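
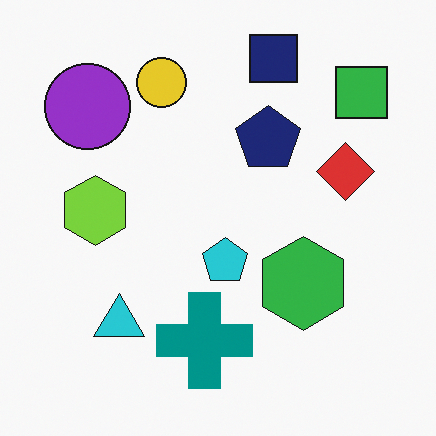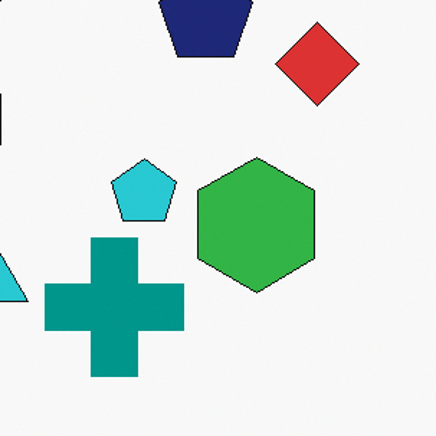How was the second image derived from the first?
The second image is the first cropped slightly and scaled back up.

The visible shapes are larger and the field of view is narrower; shapes near the original edges may be partly or wholly outside the frame — a crop-and-rescale.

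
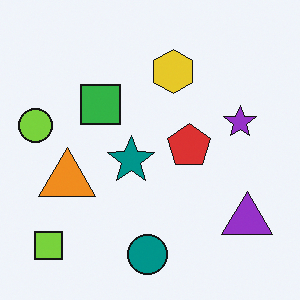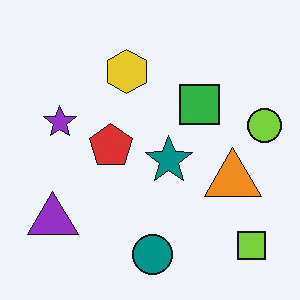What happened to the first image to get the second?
The transformation is: flipped horizontally (left ↔ right).

The lime circle is in the left of the first image and the right of the second — shapes on opposite sides of the vertical midline have swapped in a mirror flip.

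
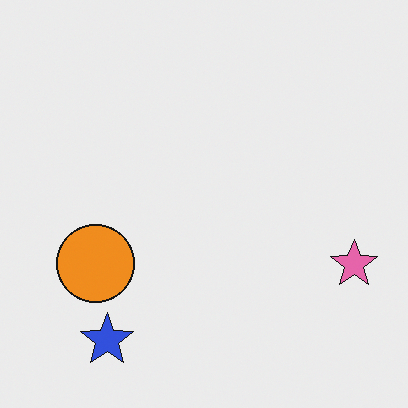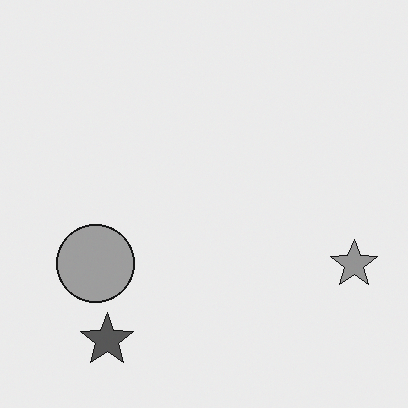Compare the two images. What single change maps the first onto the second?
This is the original image converted to grayscale.

All color is removed — every shape is now a shade of grey.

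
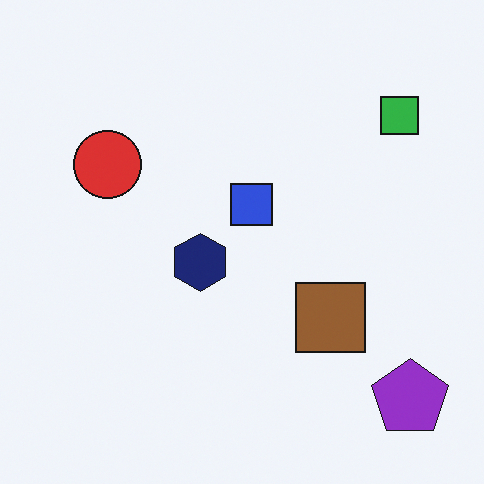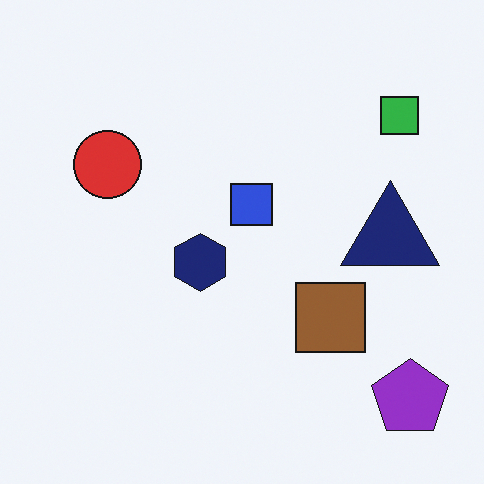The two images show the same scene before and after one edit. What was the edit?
The image was overlaid with an additional navy triangle.

A navy triangle appears in the second image that is absent from the first.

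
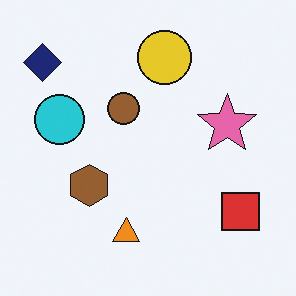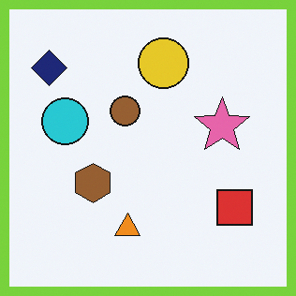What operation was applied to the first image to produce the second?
It was framed with a lime border.

A solid lime frame runs around the edge of the second image, with the content slightly shrunk inside it.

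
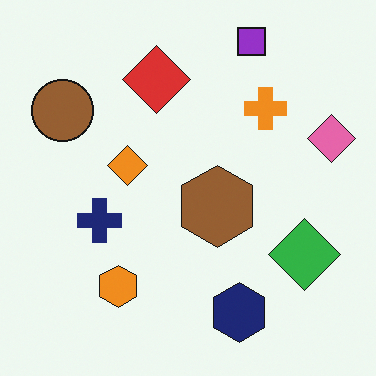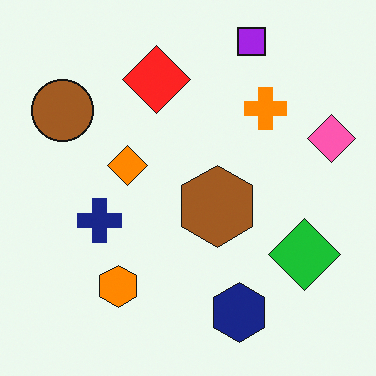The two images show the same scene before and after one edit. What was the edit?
The transformation is: slightly oversaturated.

All colors are more vivid — a global saturation change.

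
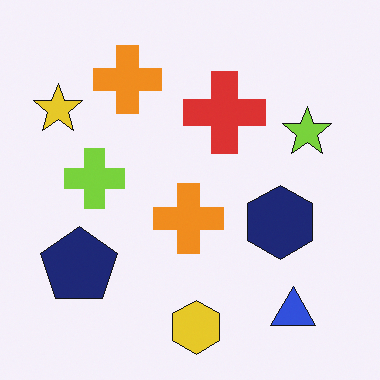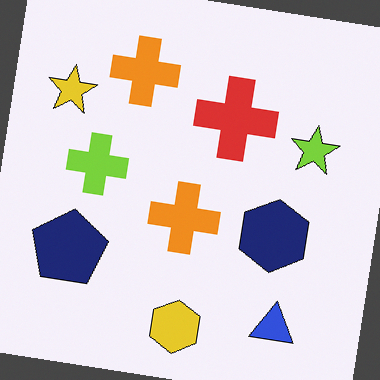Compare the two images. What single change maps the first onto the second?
It was rotated clockwise by a slight angle.

Every shape is tilted by the same angle and the image corners show triangular fill wedges — a whole-image rotation by a non-right angle.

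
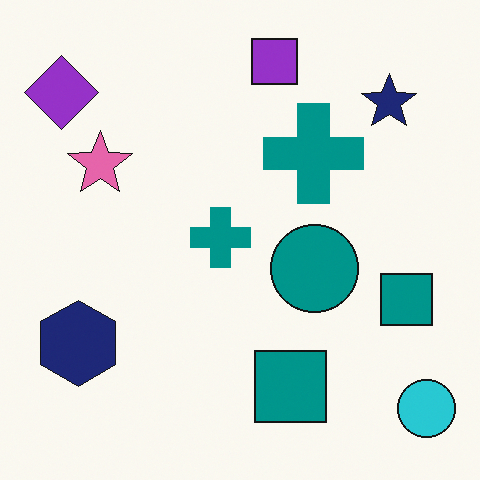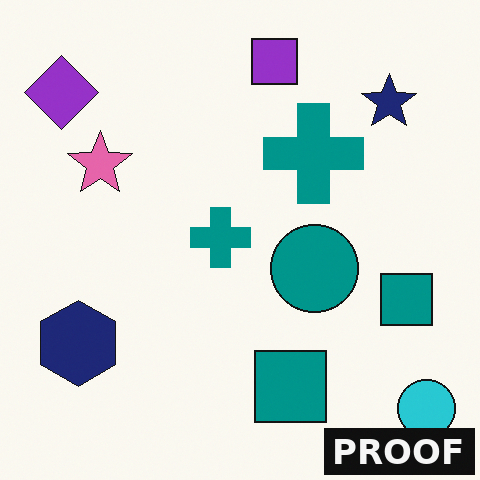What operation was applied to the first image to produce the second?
Watermarked with the text "PROOF" in the lower-right corner.

A dark label reading "PROOF" appears in the lower-right corner.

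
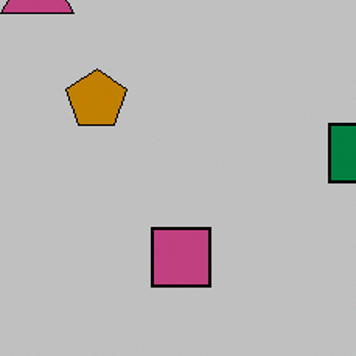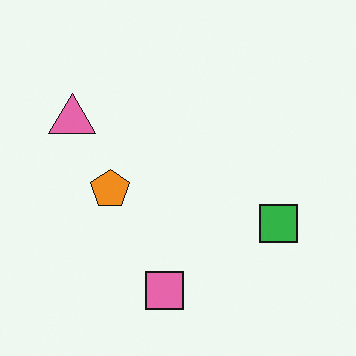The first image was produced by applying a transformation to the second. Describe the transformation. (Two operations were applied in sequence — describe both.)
The transformation is: aggressively posterized, then cropped to a modestly smaller region and rescaled.

Each flat color has snapped to a coarser quantized level — most visibly, the near-white background has dropped to a flat grey. The visible shapes are larger and the field of view is narrower; shapes near the original edges may be partly or wholly outside the frame — a crop-and-rescale.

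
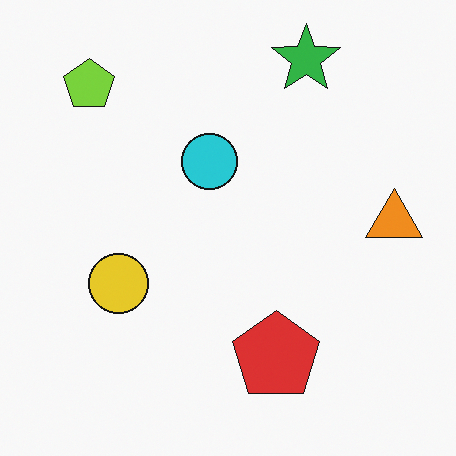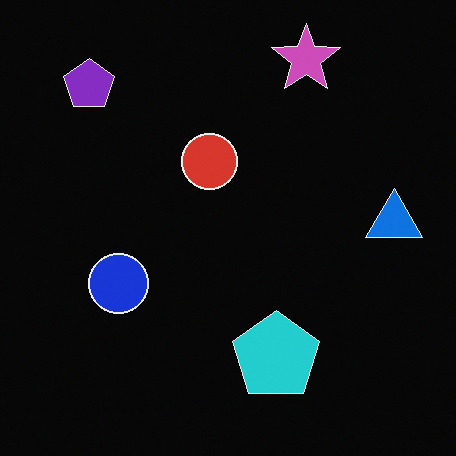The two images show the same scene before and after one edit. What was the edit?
The transformation is: color-inverted (negative).

The light background has become dark and every shape's color is its complement — a photographic negative.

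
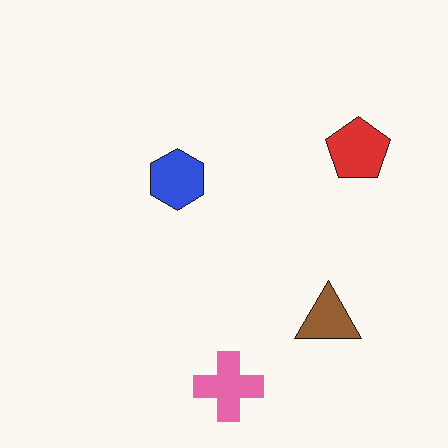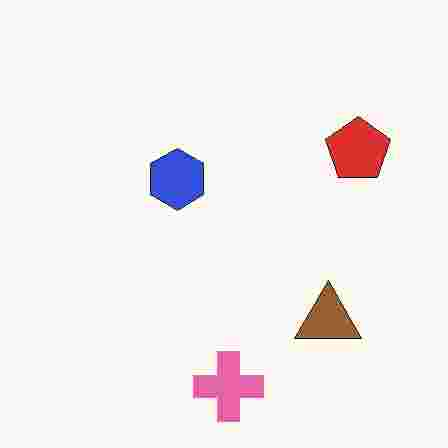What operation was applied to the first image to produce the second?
It was degraded with heavy JPEG compression.

Blocky 8×8 compression artifacts appear around shape edges and the flat background shows ringing — characteristic JPEG degradation.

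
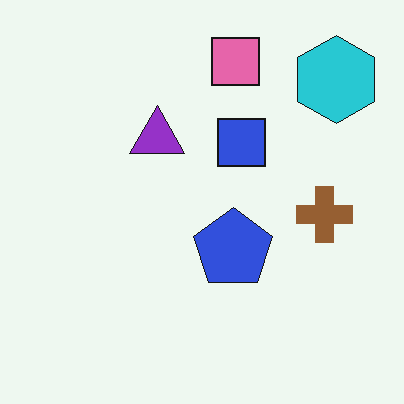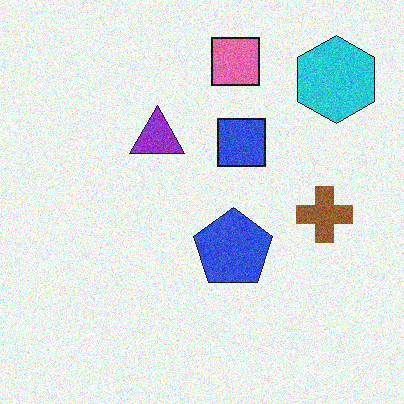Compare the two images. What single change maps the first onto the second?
The transformation is: degraded with visible gaussian noise.

Random speckle covers the whole image, including the flat background.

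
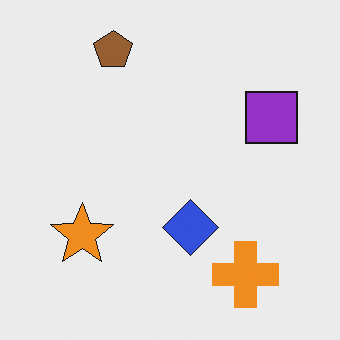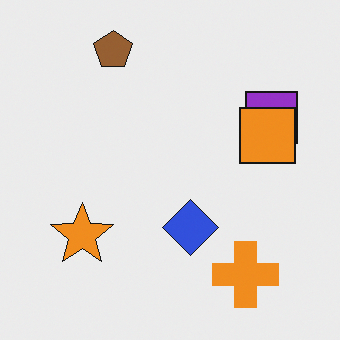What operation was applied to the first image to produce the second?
The image was overlaid with an additional orange square.

An orange square appears in the second image that is absent from the first.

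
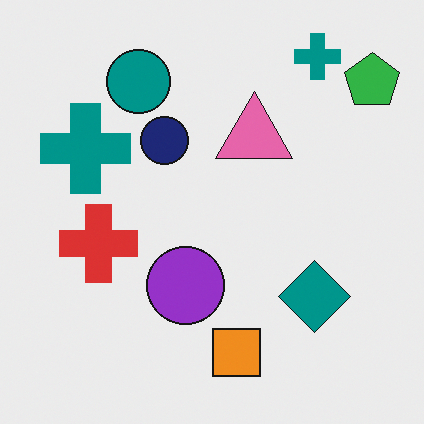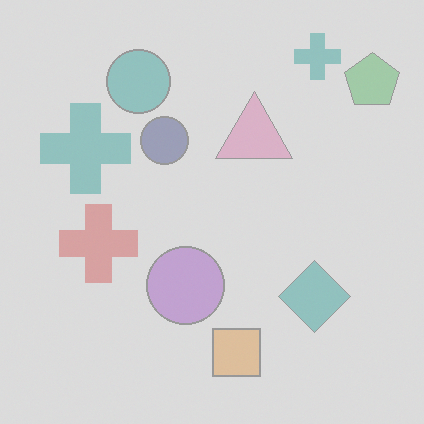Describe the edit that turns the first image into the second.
It was washed out (contrast reduced).

Tones are pushed toward mid-grey across the whole image — a global contrast change.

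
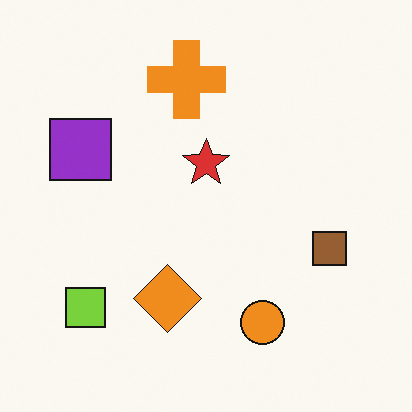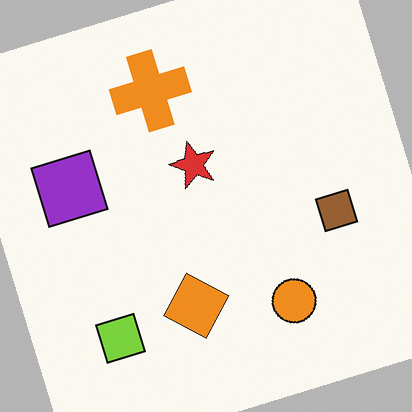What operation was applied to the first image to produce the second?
The transformation is: rotated counter-clockwise by a moderate amount.

Every shape is tilted by the same angle and the image corners show triangular fill wedges — a whole-image rotation by a non-right angle.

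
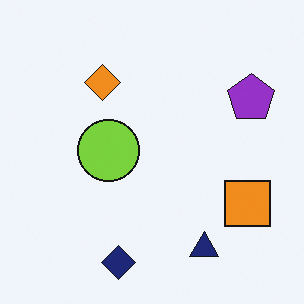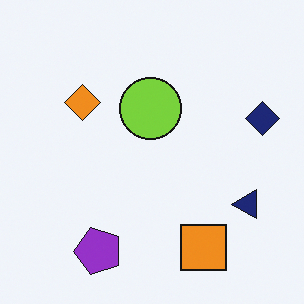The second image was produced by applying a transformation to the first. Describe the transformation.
The transformation is: transposed (reflected across the top-left ↔ bottom-right diagonal).

Shapes have swapped their row and column positions — what was in the top-right is now in the bottom-left — a diagonal reflection.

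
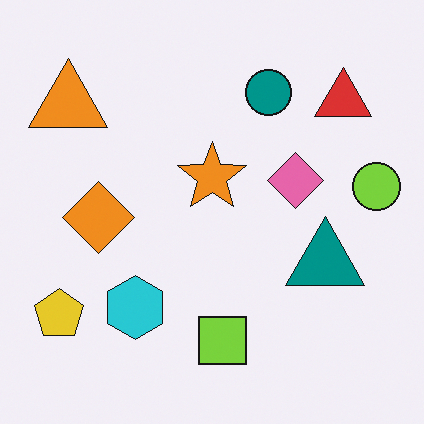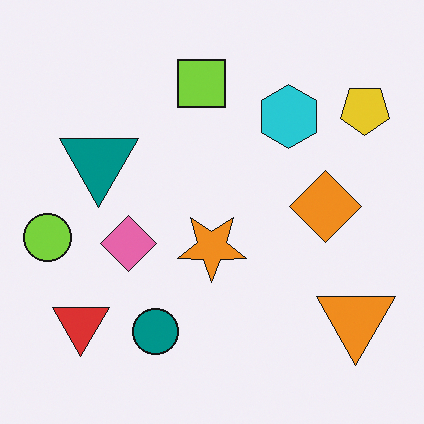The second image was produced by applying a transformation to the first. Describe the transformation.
It was rotated 180°.

The yellow pentagon sits in the bottom-left of the first image and the top-right of the second — consistent with a whole-image 180° rotation.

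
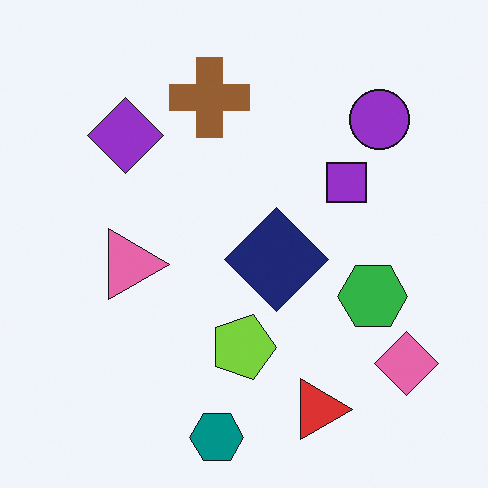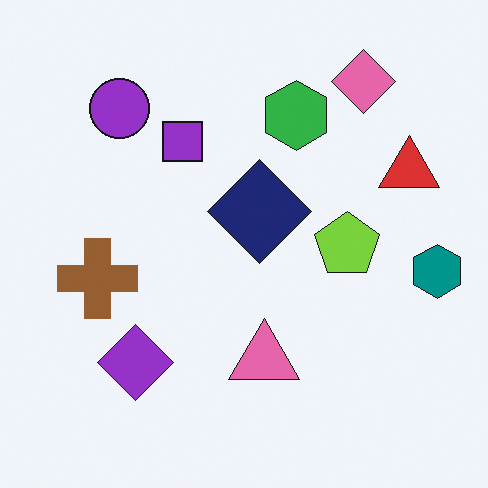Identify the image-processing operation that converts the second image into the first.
This is the original image rotated 90° clockwise.

The pink diamond sits in the top-right of the second image and the bottom-right of the first — consistent with a whole-image 90° clockwise rotation.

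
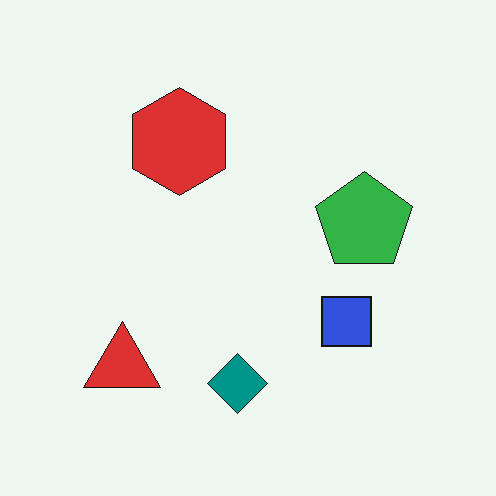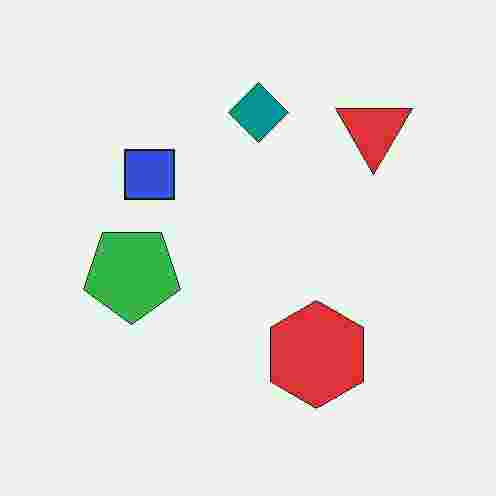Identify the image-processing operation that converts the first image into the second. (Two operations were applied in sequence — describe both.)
The transformation is: degraded with heavy JPEG compression, then rotated 180°.

Blocky 8×8 compression artifacts appear around shape edges and the flat background shows ringing — characteristic JPEG degradation. The red triangle sits in the bottom-left of the first image and the top-right of the second — consistent with a whole-image 180° rotation.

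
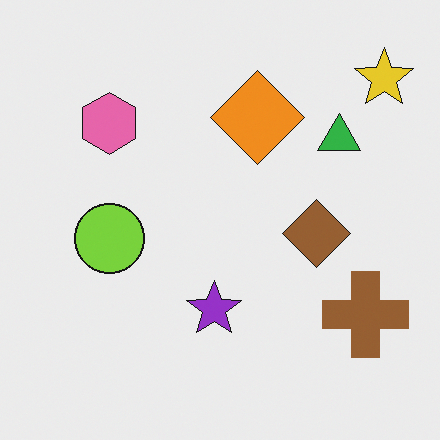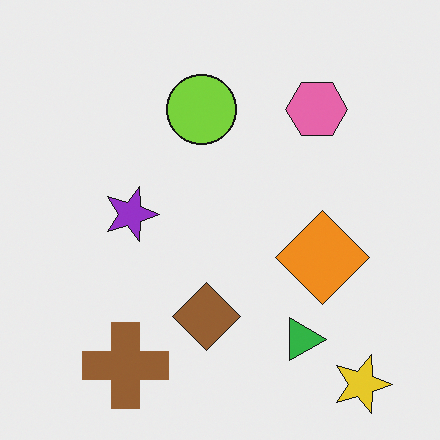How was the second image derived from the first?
The second image is the first rotated 90° clockwise.

The yellow star sits in the top-right of the first image and the bottom-right of the second — consistent with a whole-image 90° clockwise rotation.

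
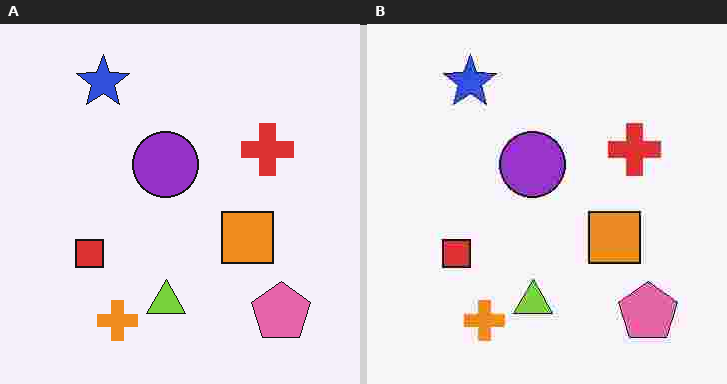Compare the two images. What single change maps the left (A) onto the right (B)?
The right (B) image is the left (A) degraded with heavy JPEG compression.

Blocky 8×8 compression artifacts appear around shape edges and the flat background shows ringing — characteristic JPEG degradation.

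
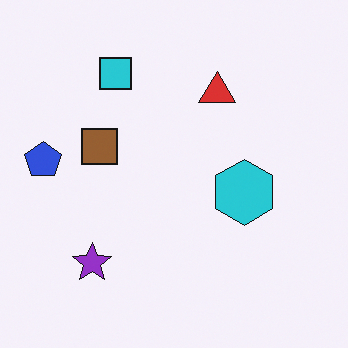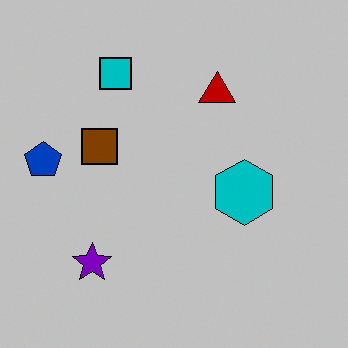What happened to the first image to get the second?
The transformation is: heavily posterized to just a handful of flat colors.

Each flat color has snapped to a coarser quantized level — most visibly, the near-white background has dropped to a flat grey.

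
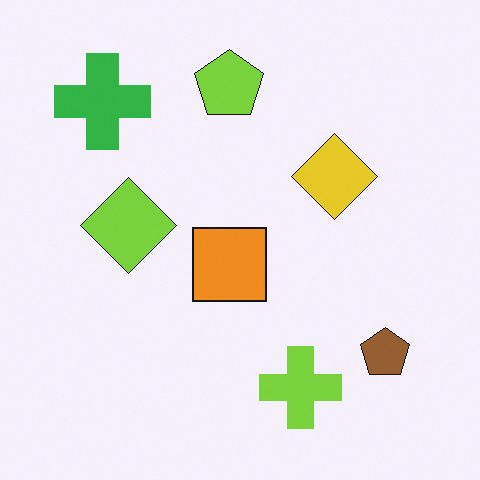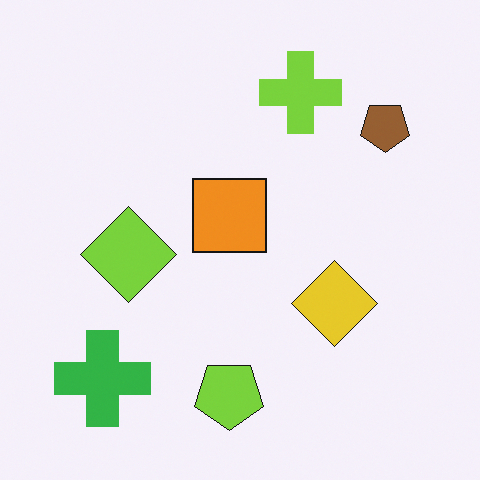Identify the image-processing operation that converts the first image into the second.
The second image is the first flipped vertically (top ↔ bottom).

The lime pentagon is in the top of the first image and the bottom of the second — shapes on opposite sides of the horizontal midline have swapped in a mirror flip.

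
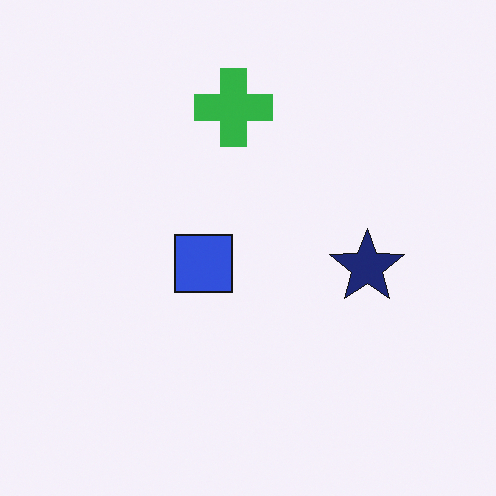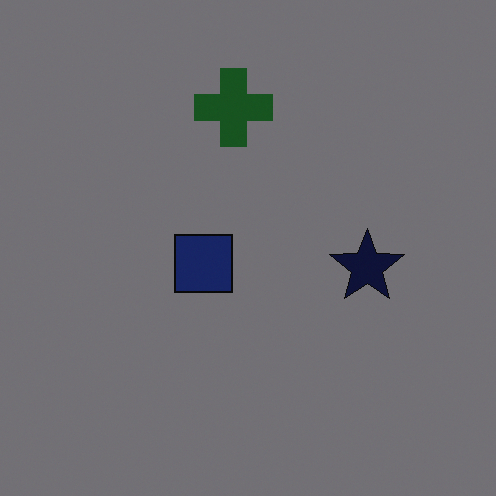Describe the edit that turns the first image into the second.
The transformation is: substantially darkened.

Every pixel — background and shapes alike — is uniformly darkened.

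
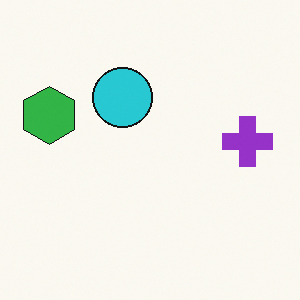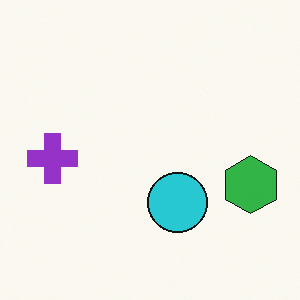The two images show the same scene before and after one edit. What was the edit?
This is the original image rotated 180°.

The green hexagon sits in the left of the first image and the right of the second — consistent with a whole-image 180° rotation.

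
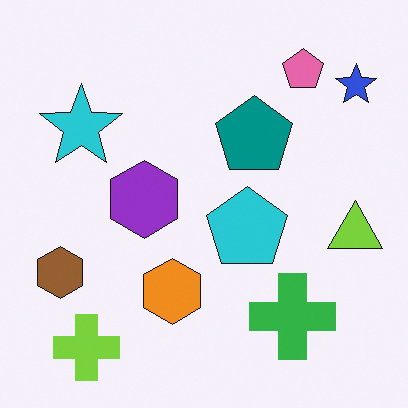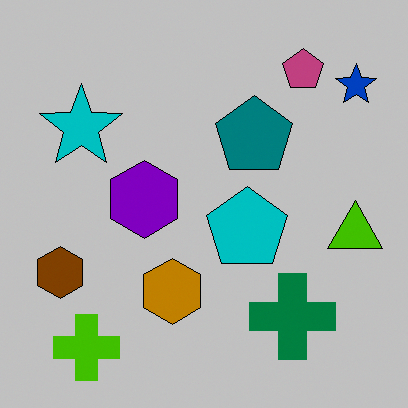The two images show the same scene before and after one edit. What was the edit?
It was heavily posterized to just a handful of flat colors.

Each flat color has snapped to a coarser quantized level — most visibly, the near-white background has dropped to a flat grey.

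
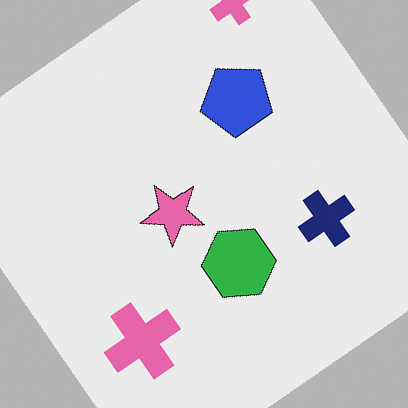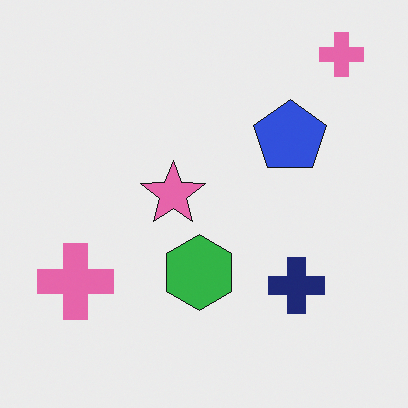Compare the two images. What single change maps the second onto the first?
This is the original image rotated counter-clockwise by a large amount — several tens of degrees.

Every shape is tilted by the same angle and the image corners show triangular fill wedges — a whole-image rotation by a non-right angle.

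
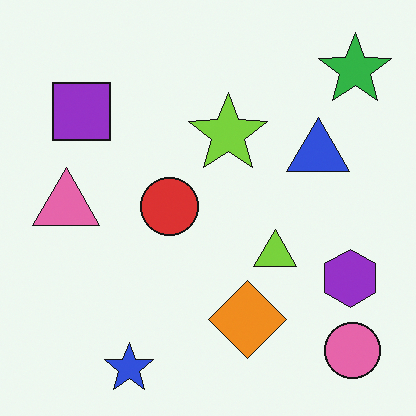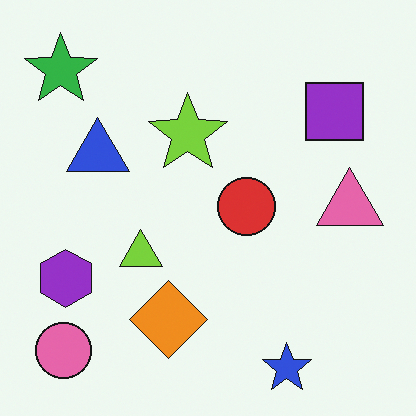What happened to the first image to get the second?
Flipped horizontally (left ↔ right).

The green star is in the top-right of the first image and the top-left of the second — shapes on opposite sides of the vertical midline have swapped in a mirror flip.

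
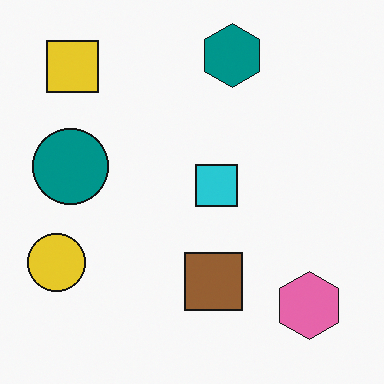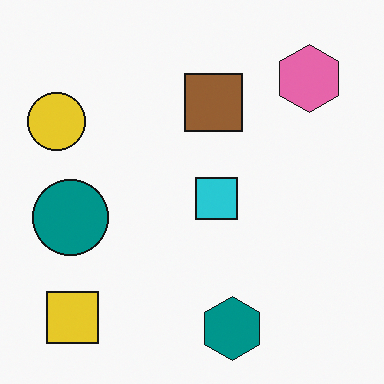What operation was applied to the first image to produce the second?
It was flipped vertically (top ↔ bottom).

The teal hexagon is in the top of the first image and the bottom of the second — shapes on opposite sides of the horizontal midline have swapped in a mirror flip.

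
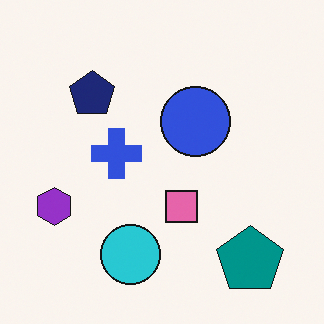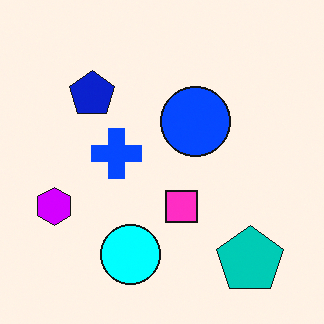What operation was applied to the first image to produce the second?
This is the original image heavily oversaturated.

All colors are more vivid — a global saturation change.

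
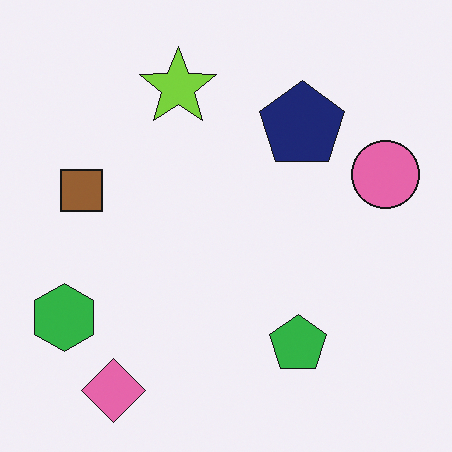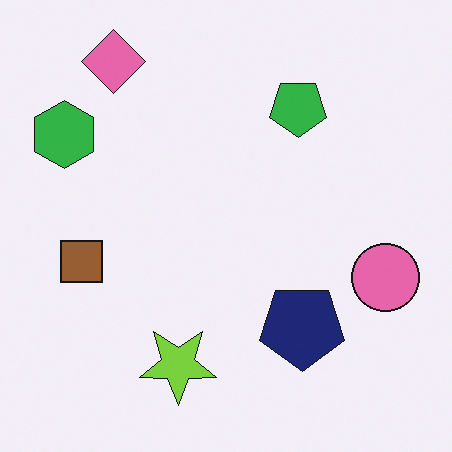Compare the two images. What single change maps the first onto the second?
It was flipped vertically (top ↔ bottom).

The pink diamond is in the bottom-left of the first image and the top-left of the second — shapes on opposite sides of the horizontal midline have swapped in a mirror flip.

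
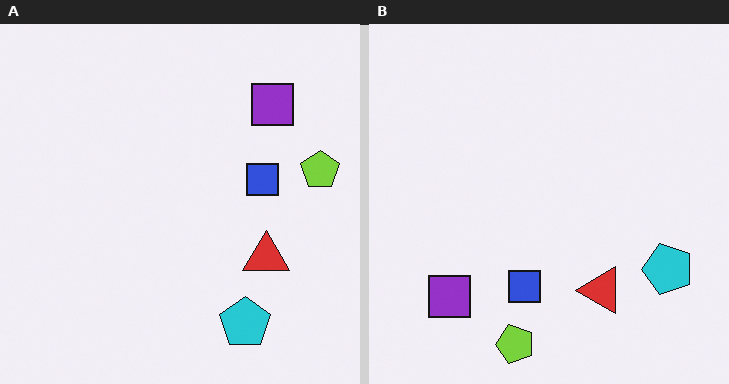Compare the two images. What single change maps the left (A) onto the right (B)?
This is the original image transposed (reflected across the top-left ↔ bottom-right diagonal).

Shapes have swapped their row and column positions — what was in the top-right is now in the bottom-left — a diagonal reflection.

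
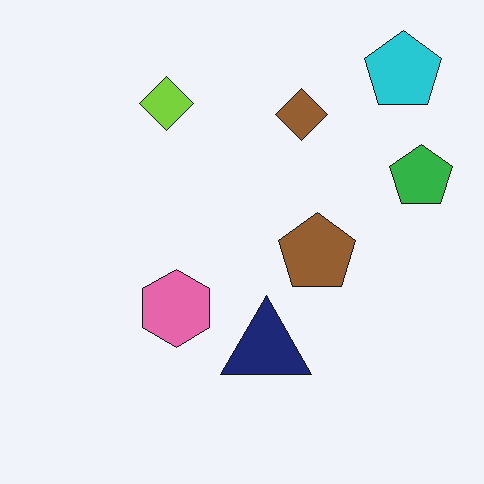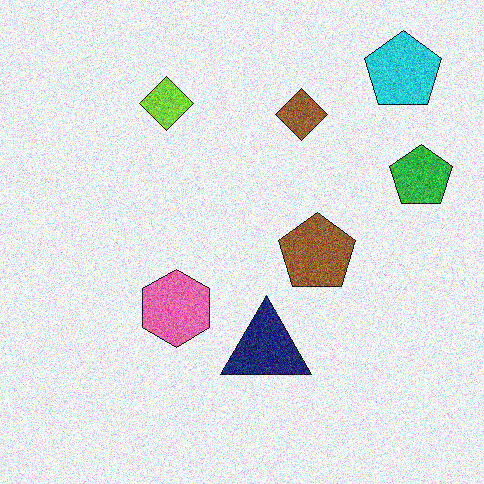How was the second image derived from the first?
The transformation is: degraded with strong gaussian noise.

Random speckle covers the whole image, including the flat background.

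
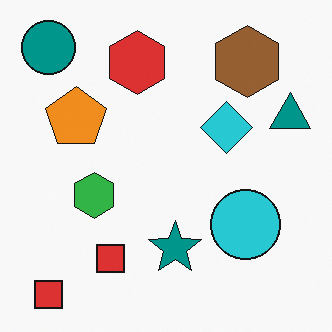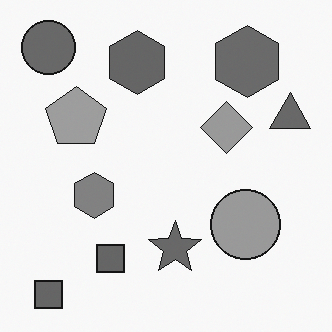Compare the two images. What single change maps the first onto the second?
The image was converted to grayscale.

All color is removed — every shape is now a shade of grey.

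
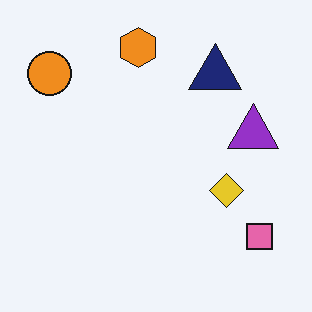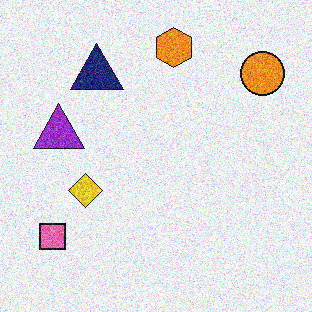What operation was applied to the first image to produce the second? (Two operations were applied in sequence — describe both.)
The second image is the first flipped horizontally (left ↔ right), then degraded with strong gaussian noise.

The orange circle is in the top-left of the first image and the top-right of the second — shapes on opposite sides of the vertical midline have swapped in a mirror flip. Random speckle covers the whole image, including the flat background.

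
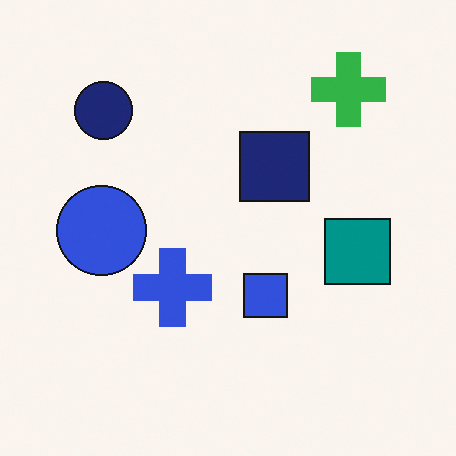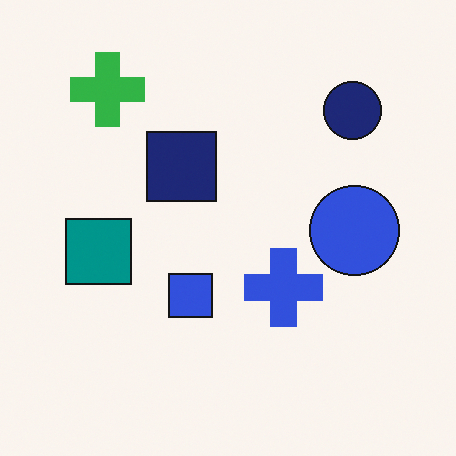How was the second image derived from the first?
The transformation is: flipped horizontally (left ↔ right).

The teal square is in the right of the first image and the left of the second — shapes on opposite sides of the vertical midline have swapped in a mirror flip.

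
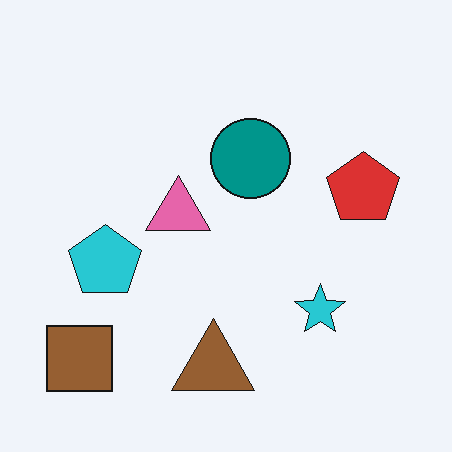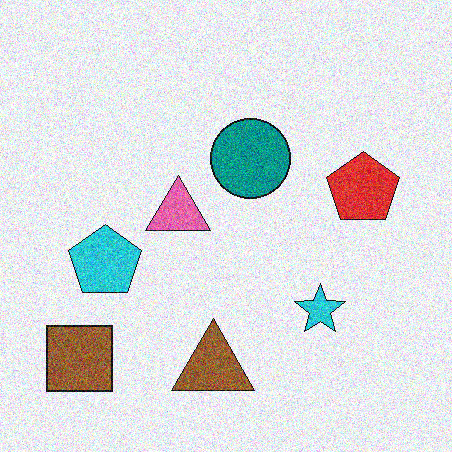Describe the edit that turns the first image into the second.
It was degraded with a thick layer of grain.

Random speckle covers the whole image, including the flat background.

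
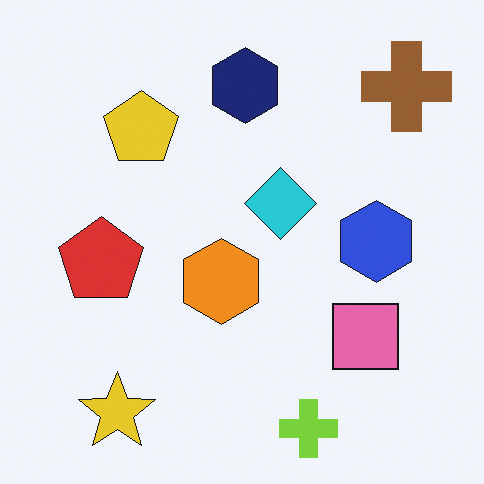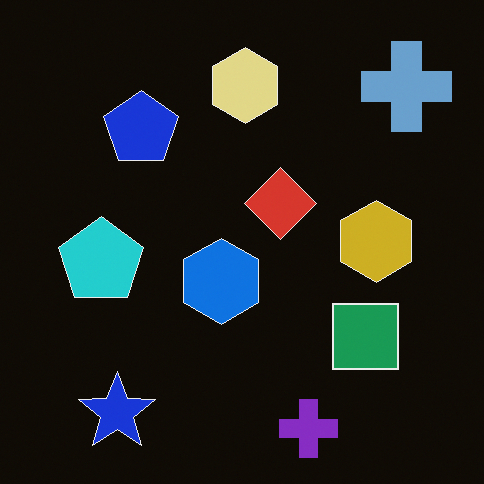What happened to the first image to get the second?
It was color-inverted (negative).

The light background has become dark and every shape's color is its complement — a photographic negative.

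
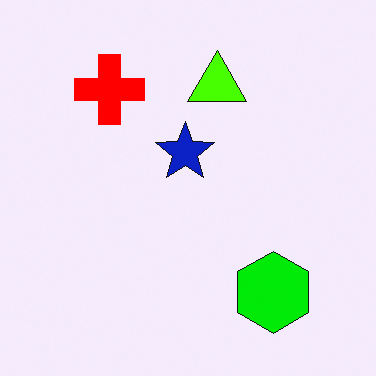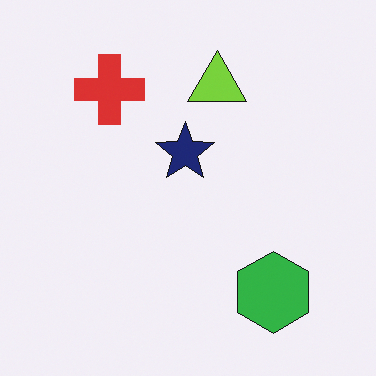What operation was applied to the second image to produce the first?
It was heavily oversaturated.

All colors are more vivid — a global saturation change.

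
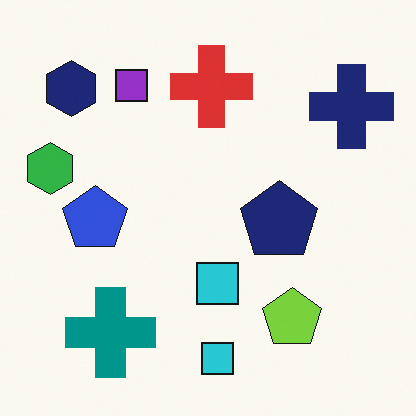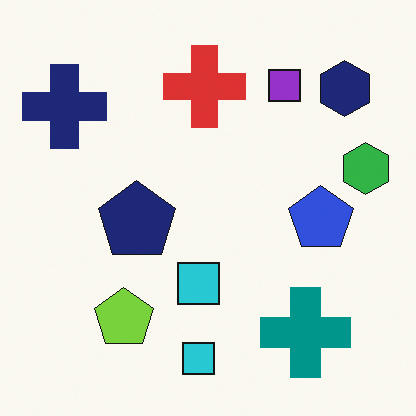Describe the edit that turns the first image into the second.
The transformation is: flipped horizontally (left ↔ right).

The green hexagon is in the left of the first image and the right of the second — shapes on opposite sides of the vertical midline have swapped in a mirror flip.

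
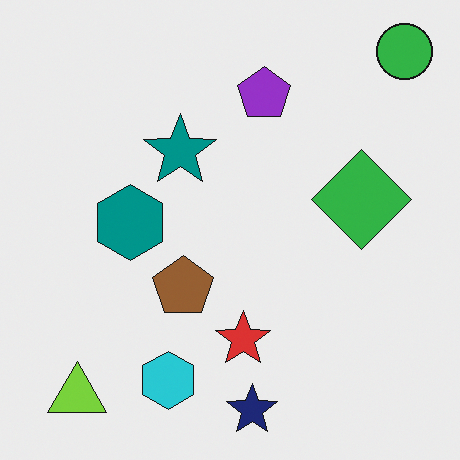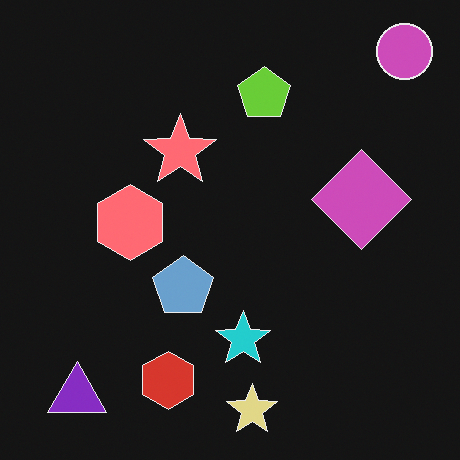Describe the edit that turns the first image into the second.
This is the original image color-inverted (negative).

The light background has become dark and every shape's color is its complement — a photographic negative.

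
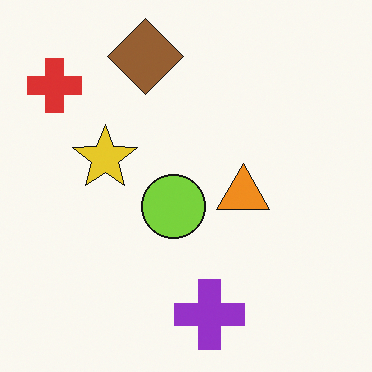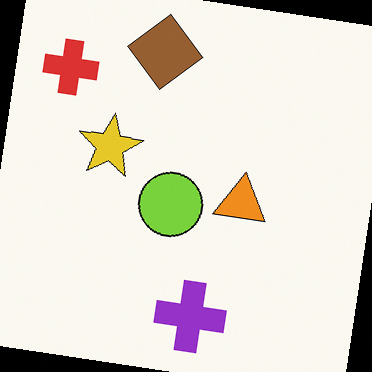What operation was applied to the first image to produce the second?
This is the original image rotated clockwise by a few degrees.

Every shape is tilted by the same angle and the image corners show triangular fill wedges — a whole-image rotation by a non-right angle.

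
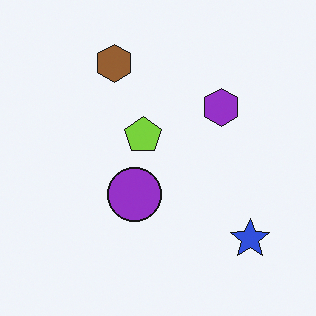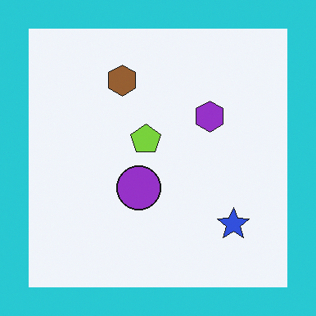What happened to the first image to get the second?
This is the original image framed with a cyan border.

A solid cyan frame runs around the edge of the second image, with the content slightly shrunk inside it.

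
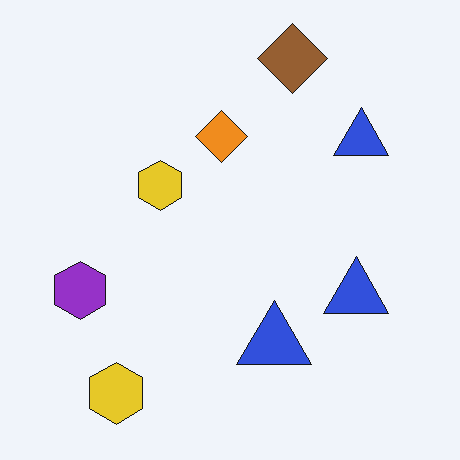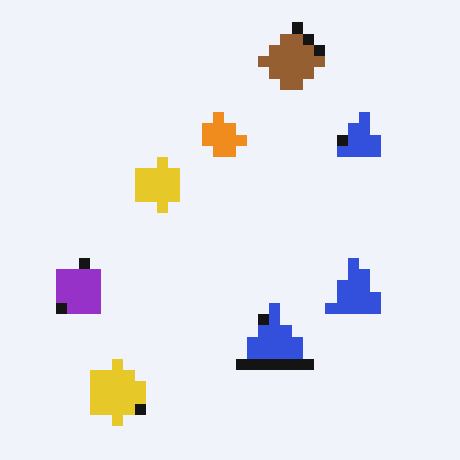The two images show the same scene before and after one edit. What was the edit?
This is the original image heavily pixelated into large blocks.

Shapes are reduced to large square blocks; fine edges and outlines are lost — a downscale-then-upscale (mosaic) effect.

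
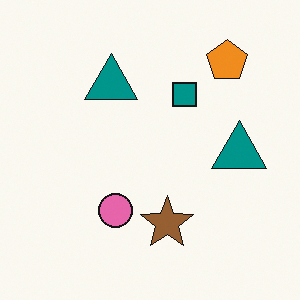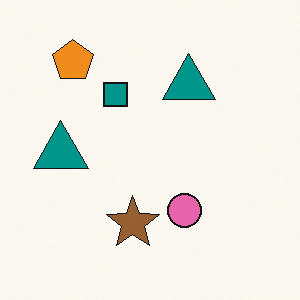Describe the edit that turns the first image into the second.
Flipped horizontally (left ↔ right).

The orange pentagon is in the top-right of the first image and the top-left of the second — shapes on opposite sides of the vertical midline have swapped in a mirror flip.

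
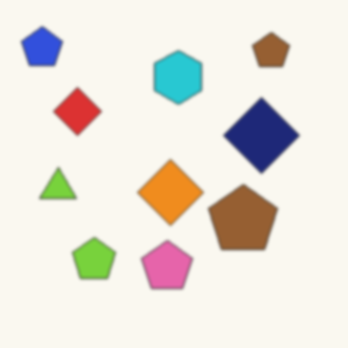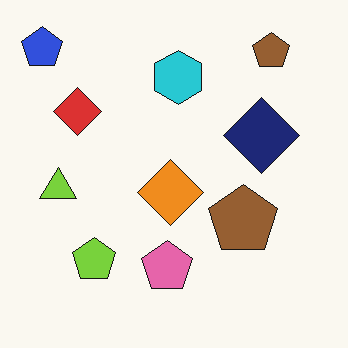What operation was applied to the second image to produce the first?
It was given a subtle gaussian blur.

Shape edges and outlines are uniformly softened across the whole image.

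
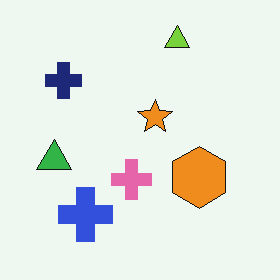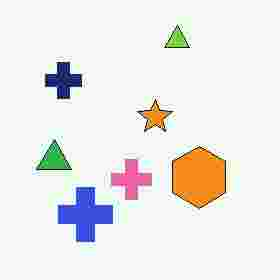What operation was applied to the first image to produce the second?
It was heavily JPEG-compressed with obvious blocking artifacts.

Blocky 8×8 compression artifacts appear around shape edges and the flat background shows ringing — characteristic JPEG degradation.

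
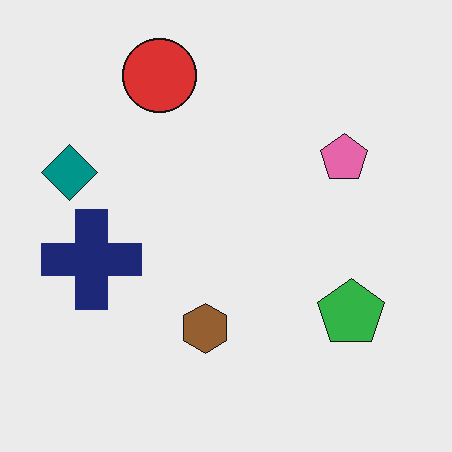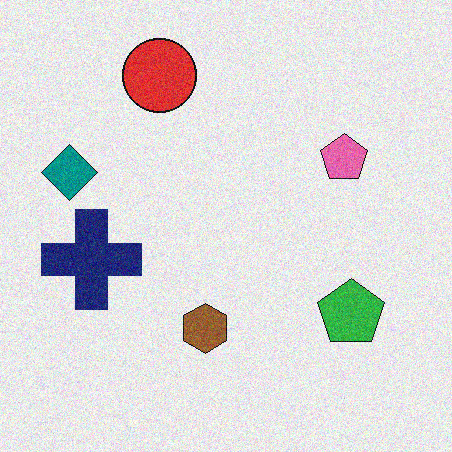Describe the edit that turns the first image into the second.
The image was degraded with visible gaussian noise.

Random speckle covers the whole image, including the flat background.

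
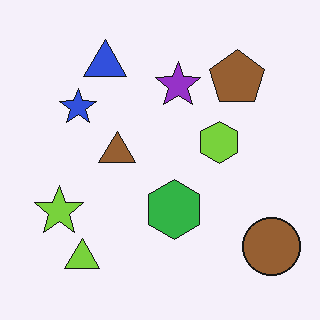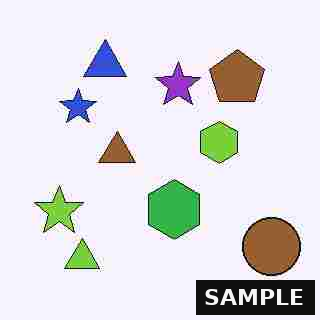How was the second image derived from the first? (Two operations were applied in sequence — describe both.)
This is the original image degraded with heavy JPEG compression, then watermarked with the text "SAMPLE" in the lower-right corner.

Blocky 8×8 compression artifacts appear around shape edges and the flat background shows ringing — characteristic JPEG degradation. A dark label reading "SAMPLE" appears in the lower-right corner.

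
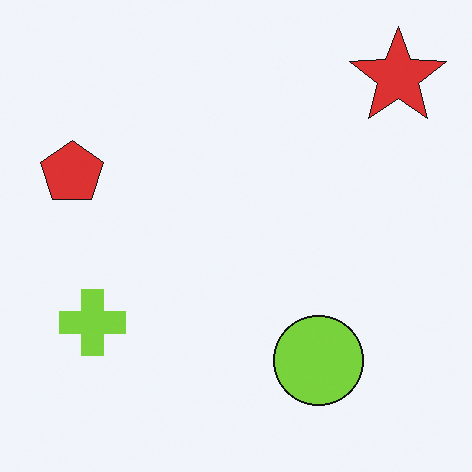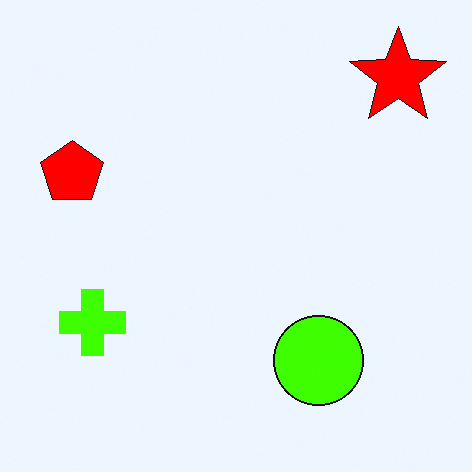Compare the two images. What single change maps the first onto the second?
It was made much more vivid (saturation change).

All colors are more vivid — a global saturation change.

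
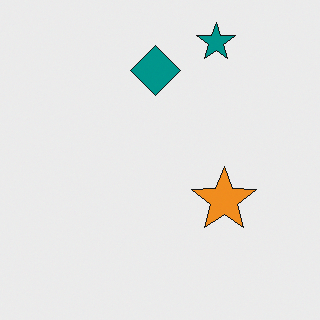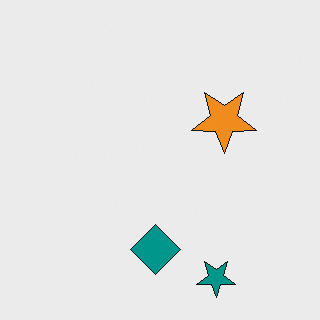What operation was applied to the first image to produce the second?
This is the original image flipped vertically (top ↔ bottom).

The teal star is in the top-right of the first image and the bottom-right of the second — shapes on opposite sides of the horizontal midline have swapped in a mirror flip.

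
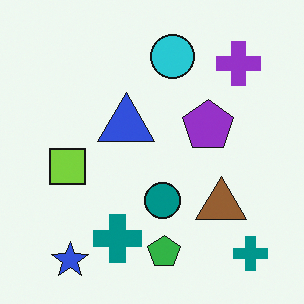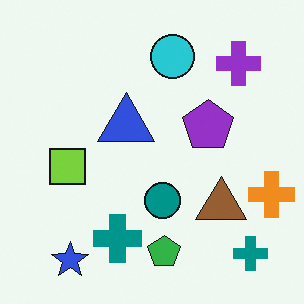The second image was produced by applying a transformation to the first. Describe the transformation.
This is the original image overlaid with an additional orange cross.

An orange cross appears in the second image that is absent from the first.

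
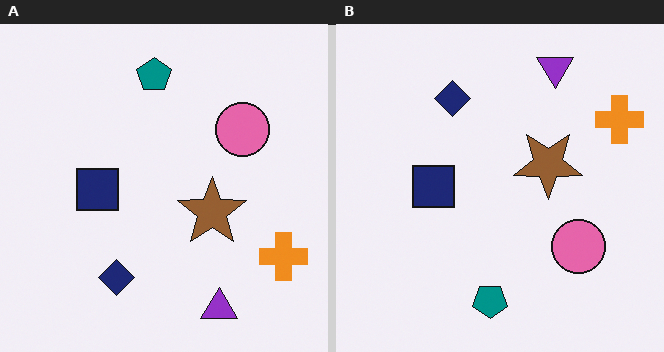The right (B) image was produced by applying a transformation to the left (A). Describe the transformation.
The right (B) image is the left (A) flipped vertically (top ↔ bottom).

The purple triangle is in the bottom-right of the left (A) image and the top-right of the right (B) — shapes on opposite sides of the horizontal midline have swapped in a mirror flip.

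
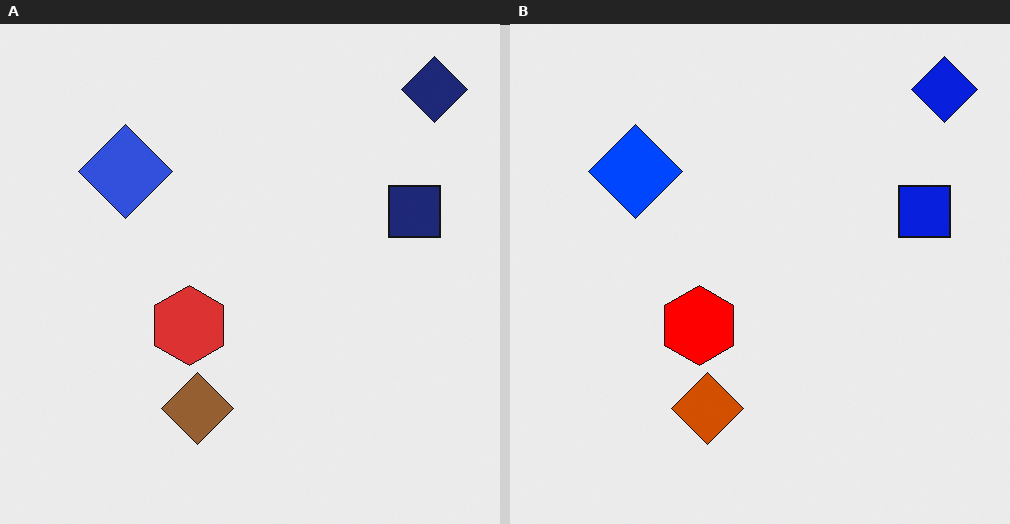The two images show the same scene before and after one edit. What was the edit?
The right (B) image is the left (A) made much more vivid (saturation change).

All colors are more vivid — a global saturation change.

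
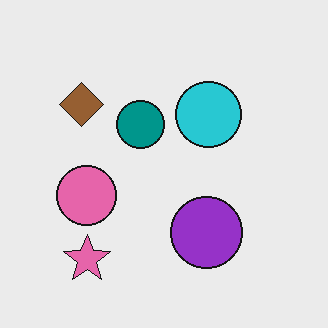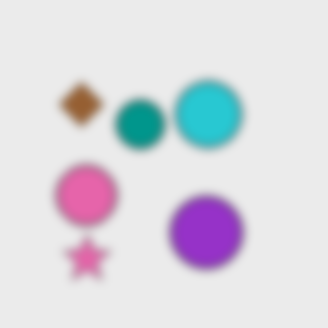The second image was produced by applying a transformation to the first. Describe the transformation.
The transformation is: strongly gaussian-blurred.

Shape edges and outlines are uniformly softened across the whole image.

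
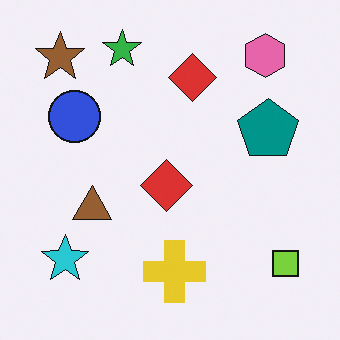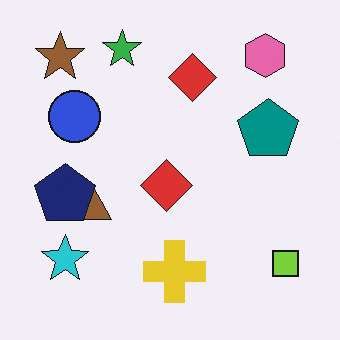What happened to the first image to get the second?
The image was overlaid with an additional navy pentagon.

A navy pentagon appears in the second image that is absent from the first.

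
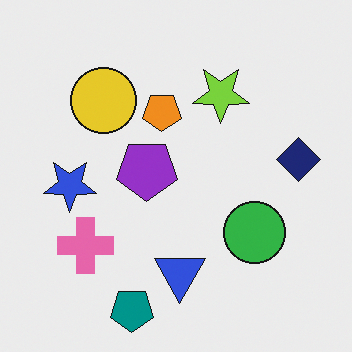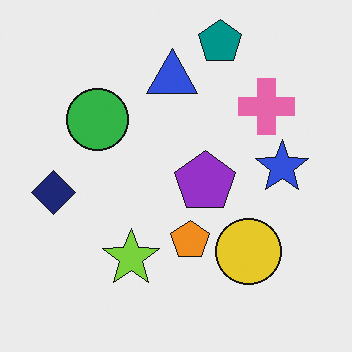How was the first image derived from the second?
This is the original image rotated 180°.

The teal pentagon sits in the top of the second image and the bottom of the first — consistent with a whole-image 180° rotation.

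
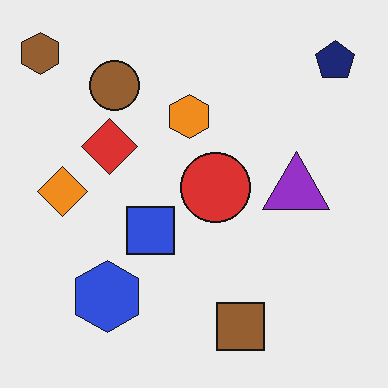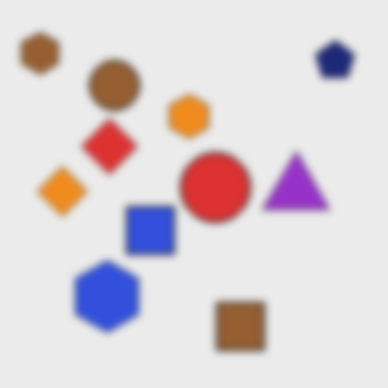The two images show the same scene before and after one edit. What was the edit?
The image was moderately blurred.

Shape edges and outlines are uniformly softened across the whole image.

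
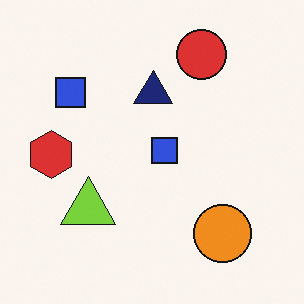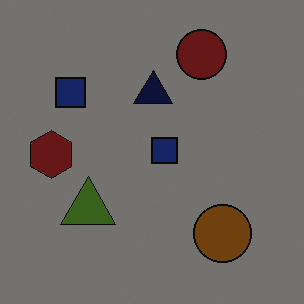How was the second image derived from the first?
The second image is the first substantially darkened.

Every pixel — background and shapes alike — is uniformly darkened.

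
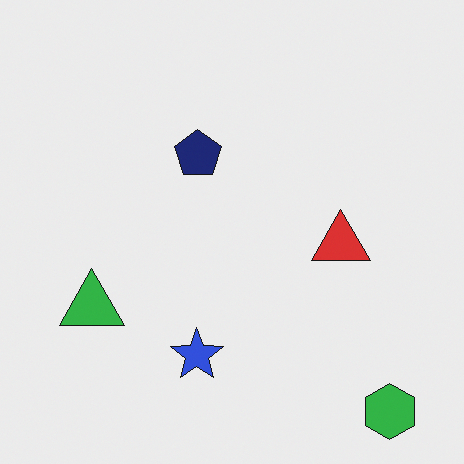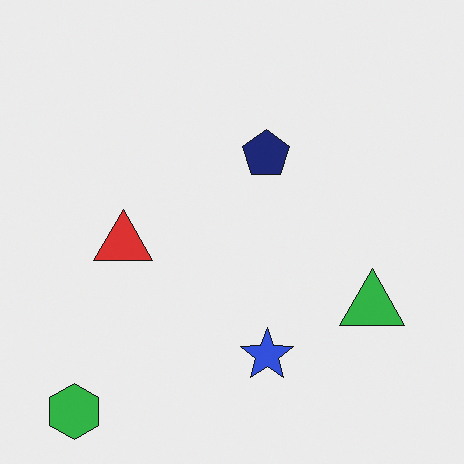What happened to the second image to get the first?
Flipped horizontally (left ↔ right).

The green hexagon is in the bottom-left of the second image and the bottom-right of the first — shapes on opposite sides of the vertical midline have swapped in a mirror flip.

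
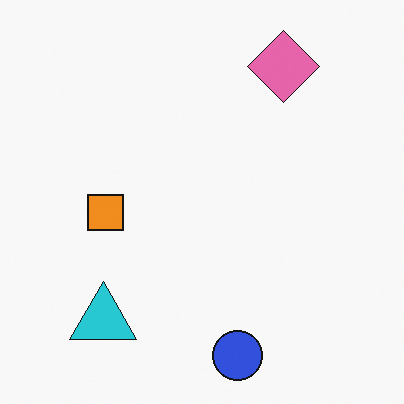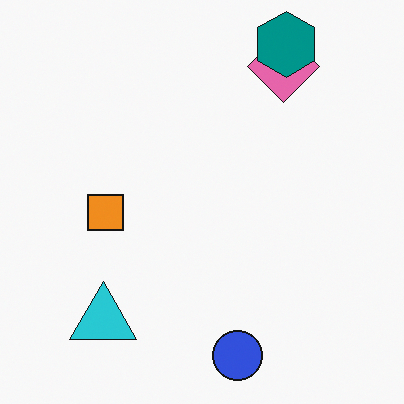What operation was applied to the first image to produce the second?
This is the original image overlaid with an additional teal hexagon.

A teal hexagon appears in the second image that is absent from the first.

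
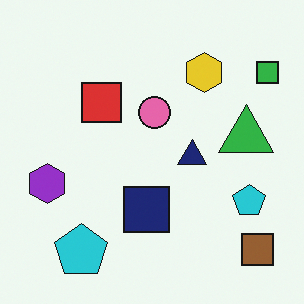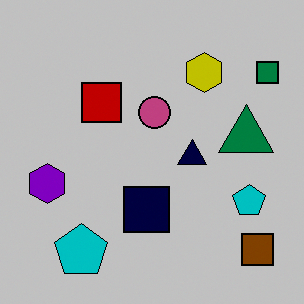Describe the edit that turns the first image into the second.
The transformation is: heavily posterized to just a handful of flat colors.

Each flat color has snapped to a coarser quantized level — most visibly, the near-white background has dropped to a flat grey.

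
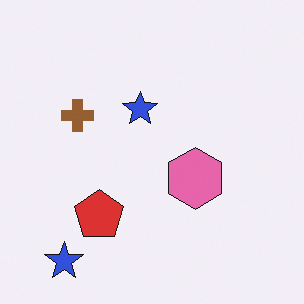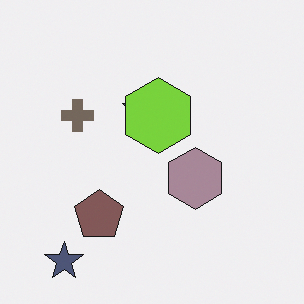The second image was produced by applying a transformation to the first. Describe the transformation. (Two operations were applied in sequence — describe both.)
The second image is the first made much more muted (saturation change), then overlaid with an additional lime hexagon.

All colors are more muted and greyish — a global saturation change. A lime hexagon appears in the second image that is absent from the first.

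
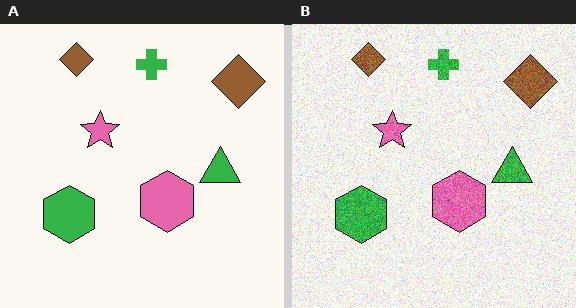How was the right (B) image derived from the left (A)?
This is the original image degraded with visible gaussian noise.

Random speckle covers the whole image, including the flat background.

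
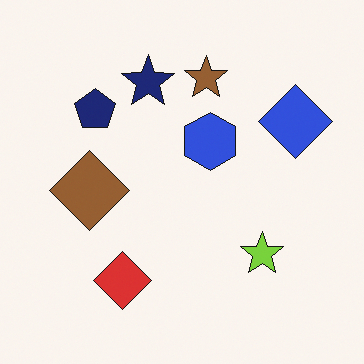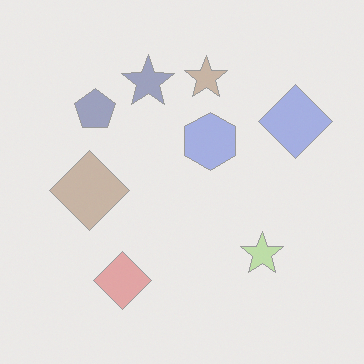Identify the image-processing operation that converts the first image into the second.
This is the original image washed out (contrast reduced).

Tones are pushed toward mid-grey across the whole image — a global contrast change.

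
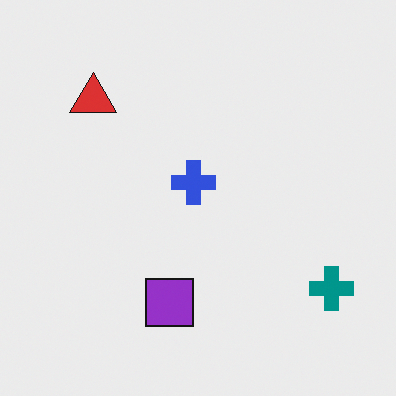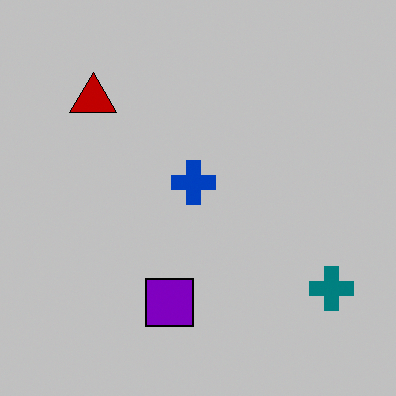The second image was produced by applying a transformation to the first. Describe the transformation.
Heavily posterized to just a handful of flat colors.

Each flat color has snapped to a coarser quantized level — most visibly, the near-white background has dropped to a flat grey.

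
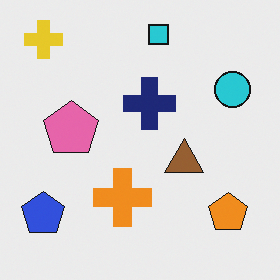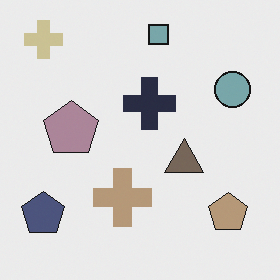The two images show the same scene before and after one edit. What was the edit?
This is the original image made much more muted (saturation change).

All colors are more muted and greyish — a global saturation change.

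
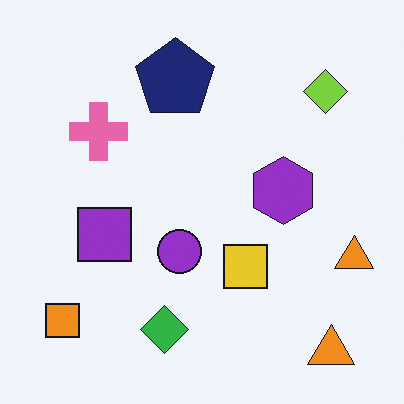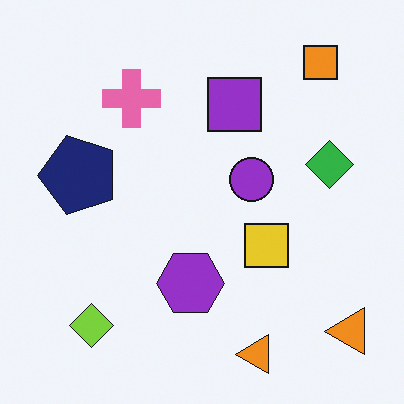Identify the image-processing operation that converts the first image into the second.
This is the original image transposed (reflected across the top-left ↔ bottom-right diagonal).

Shapes have swapped their row and column positions — what was in the top-right is now in the bottom-left — a diagonal reflection.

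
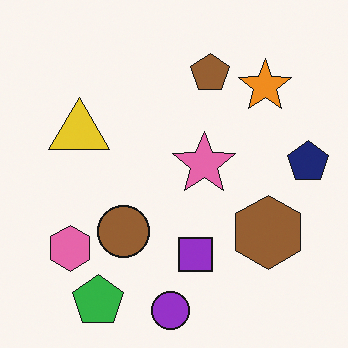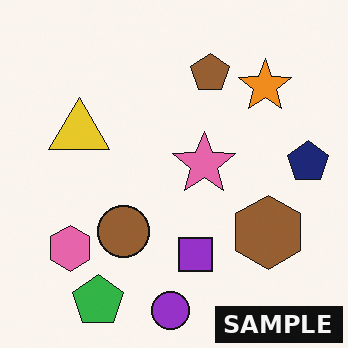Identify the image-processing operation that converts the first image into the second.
Watermarked with the text "SAMPLE" in the lower-right corner.

A dark label reading "SAMPLE" appears in the lower-right corner.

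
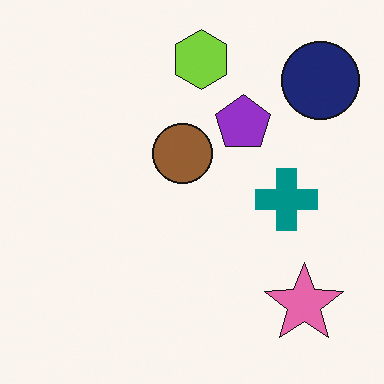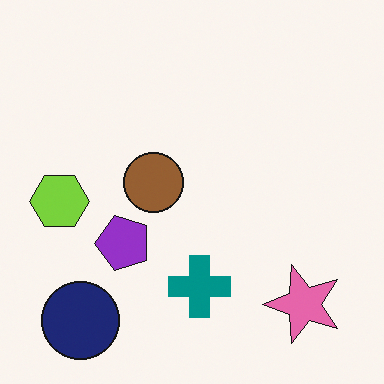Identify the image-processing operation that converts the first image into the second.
It was transposed (reflected across the top-left ↔ bottom-right diagonal).

Shapes have swapped their row and column positions — what was in the top-right is now in the bottom-left — a diagonal reflection.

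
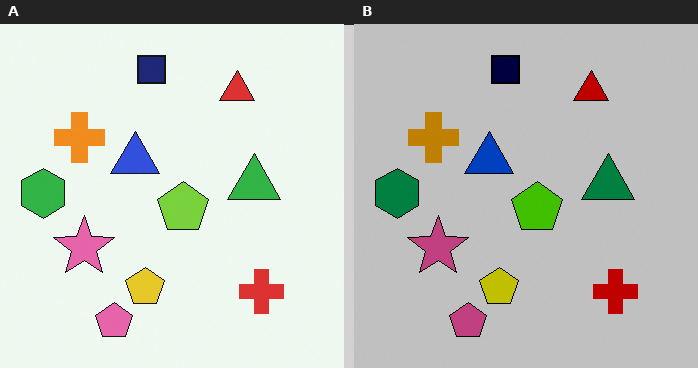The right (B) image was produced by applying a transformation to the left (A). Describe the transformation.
The image was heavily posterized to just a handful of flat colors.

Each flat color has snapped to a coarser quantized level — most visibly, the near-white background has dropped to a flat grey.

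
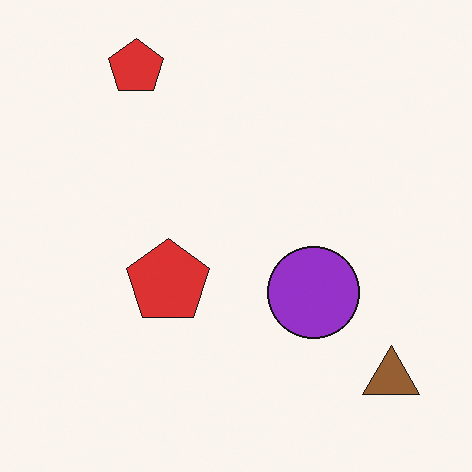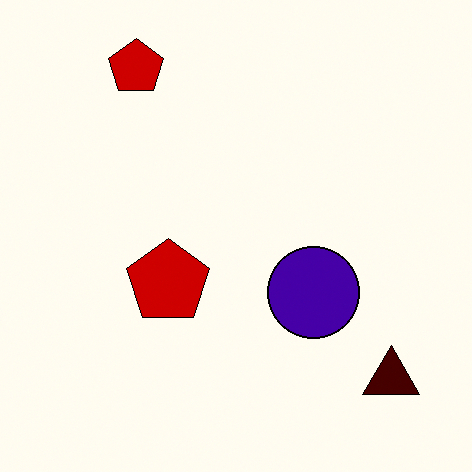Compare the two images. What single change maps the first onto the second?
Given much higher contrast.

Tones are pushed away from mid-grey across the whole image — a global contrast change.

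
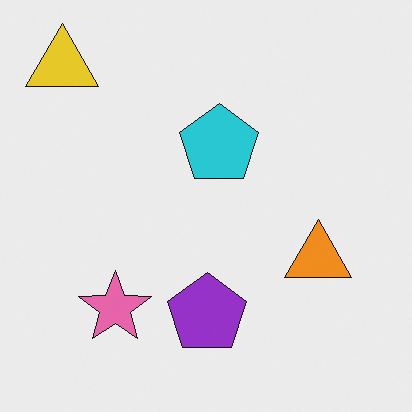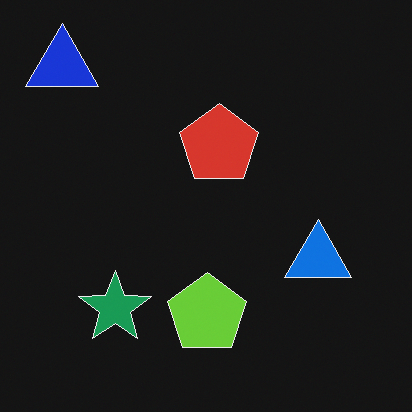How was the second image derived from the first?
The image was color-inverted (negative).

The light background has become dark and every shape's color is its complement — a photographic negative.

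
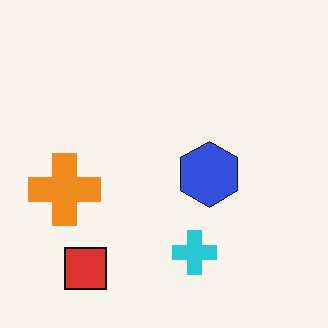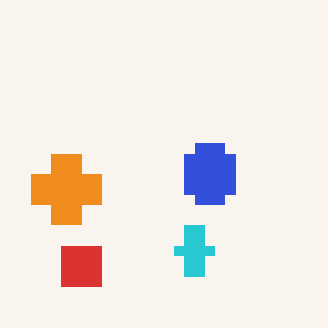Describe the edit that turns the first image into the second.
Coarsely pixelated.

Shapes are reduced to large square blocks; fine edges and outlines are lost — a downscale-then-upscale (mosaic) effect.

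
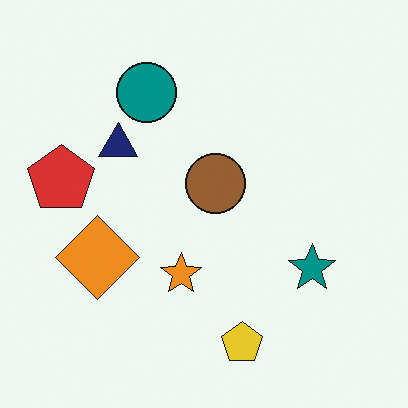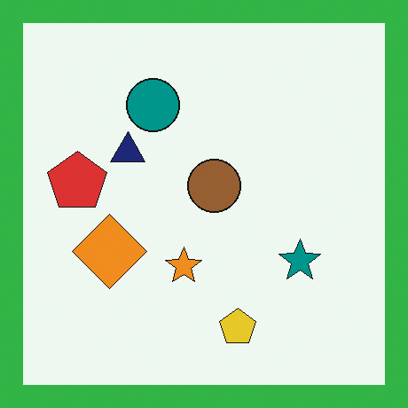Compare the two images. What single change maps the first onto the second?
Framed with a green border.

A solid green frame runs around the edge of the second image, with the content slightly shrunk inside it.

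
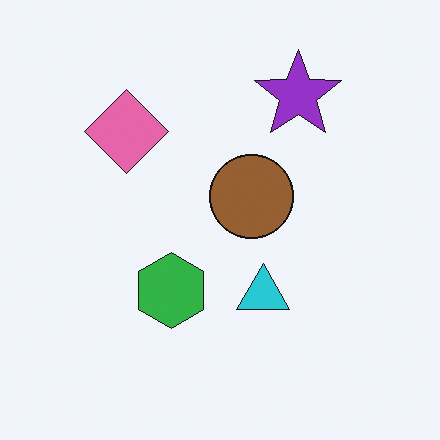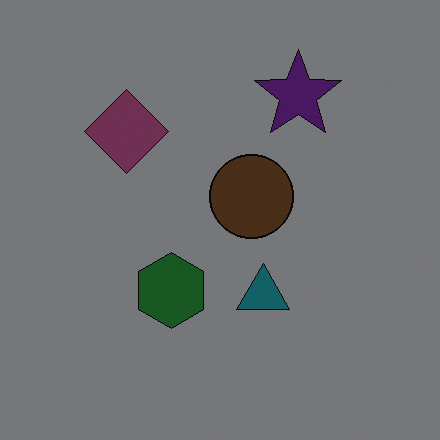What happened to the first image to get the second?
The transformation is: darkened a lot.

Every pixel — background and shapes alike — is uniformly darkened.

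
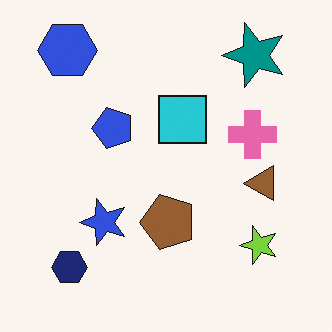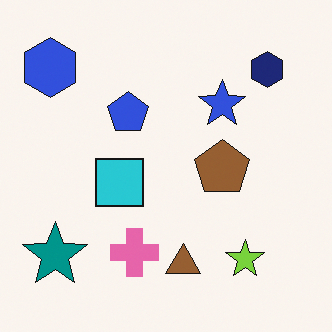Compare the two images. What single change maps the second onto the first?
The first image is the second transposed (reflected across the top-left ↔ bottom-right diagonal).

Shapes have swapped their row and column positions — what was in the top-right is now in the bottom-left — a diagonal reflection.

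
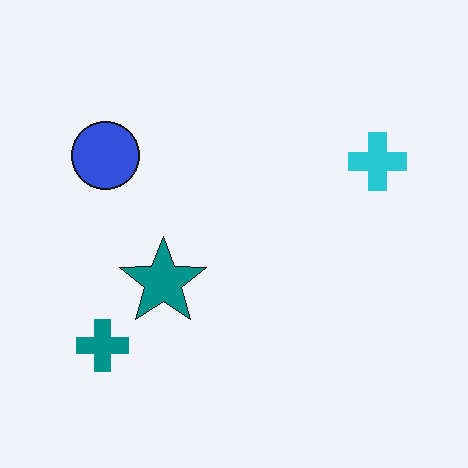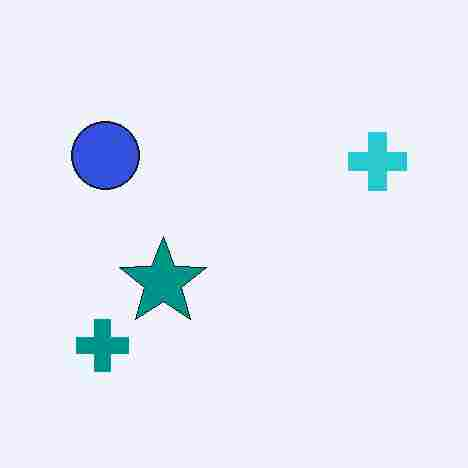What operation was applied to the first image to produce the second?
This is the original image heavily JPEG-compressed with obvious blocking artifacts.

Blocky 8×8 compression artifacts appear around shape edges and the flat background shows ringing — characteristic JPEG degradation.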